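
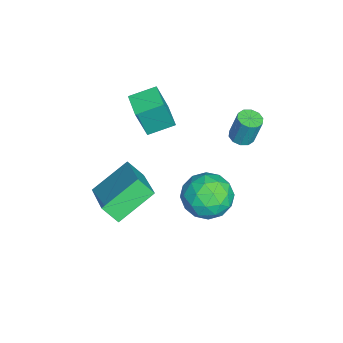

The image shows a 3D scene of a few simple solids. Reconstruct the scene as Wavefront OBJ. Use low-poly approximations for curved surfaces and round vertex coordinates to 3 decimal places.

v -1.811 -1.933 1.072
v -1.574 -2.342 2.516
v -2.181 -0.913 1.421
v -1.944 -1.322 2.866
v -0.776 -1.538 1.014
v -0.539 -1.947 2.459
v -1.146 -0.518 1.364
v -0.909 -0.927 2.808
v -0.852 1.946 1.231
v -0.448 1.655 1.276
v -0.364 1.963 2.495
v -0.768 2.254 2.449
v -0.354 1.939 1.198
v -0.269 2.247 2.417
v -0.449 2.225 1.132
v -0.365 2.533 2.351
v -0.699 2.405 1.104
v -0.614 2.713 2.323
v -1.007 2.409 1.124
v -0.923 2.717 2.343
v -1.256 2.237 1.185
v -1.172 2.545 2.404
v -1.351 1.953 1.263
v -1.266 2.261 2.482
v -1.255 1.667 1.329
v -1.171 1.975 2.548
v -1.006 1.487 1.357
v -0.921 1.795 2.576
v -0.697 1.483 1.337
v -0.613 1.791 2.556
v -0.131 1.587 -1.06
v 0.888 1.344 -1.291
v -0.668 0.236 -2.009
v 0.351 -0.007 -2.24
v -0.018 -0.136 -1.241
v 0.314 0.699 -0.655
v -0.094 0.881 -2.645
v 0.238 1.716 -2.059
v 0.911 0.908 -2.271
v 0.958 0.279 -1.403
v -0.738 1.301 -1.897
v -0.691 0.672 -1.029
v 0.426 1.584 -1.093
v -0.206 -0.004 -2.207
v -0.422 -0.08 -1.62
v 0.176 -0.222 -1.756
v 0.088 1.205 -0.718
v 0.687 1.062 -0.854
v 0.155 0.192 -0.825
v -0.467 0.518 -2.446
v 0.132 0.375 -2.582
v 0.044 1.802 -1.544
v 0.642 1.66 -1.68
v 0.065 1.388 -2.475
v 1.038 1.185 -1.804
v 0.722 0.391 -2.361
v 0.461 0.913 -2.6
v 0.656 1.403 -2.255
v 1.065 0.815 -1.294
v 0.75 0.022 -1.851
v 0.533 -0.054 -1.264
v 0.728 0.436 -0.92
v 1.079 0.559 -1.87
v -0.53 1.558 -1.449
v -0.845 0.765 -2.006
v -0.508 1.144 -2.38
v -0.313 1.634 -2.036
v -0.502 1.189 -0.939
v -0.818 0.395 -1.496
v -0.436 0.177 -1.045
v -0.241 0.667 -0.7
v -0.859 1.021 -1.43
v -0.177 -1.618 -0.917
v -0.29 -2.242 -0.237
v 1.588 -0.998 -0.055
v 1.475 -1.622 0.626
v 0.725 -2.838 -1.886
v 0.612 -3.462 -1.205
v 2.49 -2.218 -1.023
v 2.377 -2.842 -0.343
f 2 4 1
f 5 2 1
f 1 4 3
f 3 5 1
f 2 8 4
f 6 2 5
f 6 8 2
f 4 8 3
f 7 5 3
f 3 8 7
f 7 6 5
f 8 6 7
f 10 9 13
f 10 13 11
f 11 13 14
f 11 14 12
f 13 9 15
f 13 15 14
f 14 15 16
f 14 16 12
f 15 9 17
f 15 17 16
f 16 17 18
f 16 18 12
f 17 9 19
f 17 19 18
f 18 19 20
f 18 20 12
f 19 9 21
f 19 21 20
f 20 21 22
f 20 22 12
f 21 9 23
f 21 23 22
f 22 23 24
f 22 24 12
f 23 9 25
f 23 25 24
f 24 25 26
f 24 26 12
f 25 9 27
f 25 27 26
f 26 27 28
f 26 28 12
f 27 9 29
f 27 29 28
f 28 29 30
f 28 30 12
f 29 9 10
f 29 10 30
f 30 10 11
f 30 11 12
f 31 68 47
f 68 42 71
f 47 71 36
f 68 71 47
f 31 47 43
f 47 36 48
f 43 48 32
f 47 48 43
f 31 43 52
f 43 32 53
f 52 53 38
f 43 53 52
f 31 52 64
f 52 38 67
f 64 67 41
f 52 67 64
f 31 64 68
f 64 41 72
f 68 72 42
f 64 72 68
f 32 48 59
f 48 36 62
f 59 62 40
f 48 62 59
f 36 71 49
f 71 42 70
f 49 70 35
f 71 70 49
f 42 72 69
f 72 41 65
f 69 65 33
f 72 65 69
f 41 67 66
f 67 38 54
f 66 54 37
f 67 54 66
f 38 53 58
f 53 32 55
f 58 55 39
f 53 55 58
f 34 60 46
f 60 40 61
f 46 61 35
f 60 61 46
f 34 46 44
f 46 35 45
f 44 45 33
f 46 45 44
f 34 44 51
f 44 33 50
f 51 50 37
f 44 50 51
f 34 51 56
f 51 37 57
f 56 57 39
f 51 57 56
f 34 56 60
f 56 39 63
f 60 63 40
f 56 63 60
f 35 61 49
f 61 40 62
f 49 62 36
f 61 62 49
f 33 45 69
f 45 35 70
f 69 70 42
f 45 70 69
f 37 50 66
f 50 33 65
f 66 65 41
f 50 65 66
f 39 57 58
f 57 37 54
f 58 54 38
f 57 54 58
f 40 63 59
f 63 39 55
f 59 55 32
f 63 55 59
f 74 76 73
f 77 74 73
f 73 76 75
f 75 77 73
f 74 80 76
f 78 74 77
f 78 80 74
f 76 80 75
f 79 77 75
f 75 80 79
f 79 78 77
f 80 78 79



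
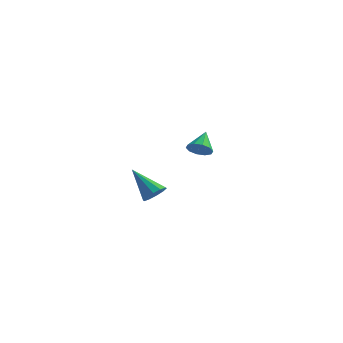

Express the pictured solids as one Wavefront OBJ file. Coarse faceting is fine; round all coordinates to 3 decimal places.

v -3.142 3.283 -3.204
v -2.844 2.941 -2.725
v -3.238 4.277 -2.436
v -2.556 3.135 -2.939
v -2.492 3.385 -3.255
v -2.676 3.596 -3.551
v -3.038 3.688 -3.715
v -3.44 3.626 -3.684
v -3.728 3.432 -3.47
v -3.792 3.182 -3.154
v -3.608 2.97 -2.858
v -3.246 2.878 -2.694
v -2.683 -2.697 -3.572
v -2.339 -2.213 -3.333
v -3.937 -2.383 -2.408
v -2.57 -2.069 -3.62
v -2.844 -2.164 -3.889
v -3.056 -2.463 -4.037
v -3.126 -2.851 -4.008
v -3.027 -3.18 -3.812
v -2.796 -3.325 -3.525
v -2.522 -3.229 -3.256
v -2.31 -2.93 -3.108
v -2.24 -2.542 -3.137
f 2 1 4
f 2 4 3
f 4 1 5
f 4 5 3
f 5 1 6
f 5 6 3
f 6 1 7
f 6 7 3
f 7 1 8
f 7 8 3
f 8 1 9
f 8 9 3
f 9 1 10
f 9 10 3
f 10 1 11
f 10 11 3
f 11 1 12
f 11 12 3
f 12 1 2
f 12 2 3
f 14 13 16
f 14 16 15
f 16 13 17
f 16 17 15
f 17 13 18
f 17 18 15
f 18 13 19
f 18 19 15
f 19 13 20
f 19 20 15
f 20 13 21
f 20 21 15
f 21 13 22
f 21 22 15
f 22 13 23
f 22 23 15
f 23 13 24
f 23 24 15
f 24 13 14
f 24 14 15



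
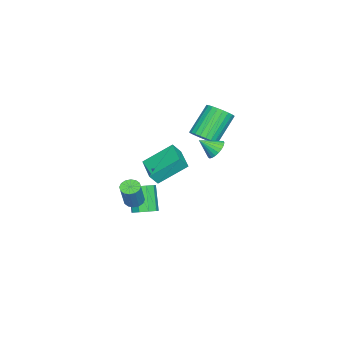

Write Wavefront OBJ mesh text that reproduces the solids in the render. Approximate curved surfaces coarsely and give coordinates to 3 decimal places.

v 0.424 1.29 3.172
v 0.696 0.936 2.633
v 0.736 0.41 3.908
v 0.924 1.093 2.723
v 1.065 1.284 2.892
v 1.096 1.476 3.108
v 1.01 1.636 3.336
v 0.823 1.736 3.535
v 0.567 1.759 3.672
v 0.286 1.701 3.722
v 0.029 1.573 3.677
v -0.16 1.395 3.544
v -0.248 1.199 3.348
v -0.22 1.019 3.12
v -0.08 0.886 2.902
v 0.146 0.823 2.731
v 0.421 0.841 2.635
v 0.342 -3.529 -1.976
v 0.861 -3.367 -2.231
v 1.596 -3.309 -0.699
v 1.078 -3.471 -0.444
v 0.714 -3.1 -2.17
v 1.449 -3.042 -0.639
v 0.468 -2.948 -2.058
v 1.203 -2.89 -0.526
v 0.188 -2.951 -1.923
v 0.923 -2.894 -0.392
v -0.051 -3.11 -1.803
v 0.685 -3.052 -0.271
v -0.184 -3.38 -1.729
v 0.552 -3.323 -0.197
v -0.176 -3.691 -1.721
v 0.559 -3.633 -0.189
v -0.029 -3.958 -1.781
v 0.706 -3.9 -0.25
v 0.217 -4.11 -1.894
v 0.952 -4.052 -0.362
v 0.497 -4.106 -2.028
v 1.232 -4.049 -0.497
v 0.735 -3.948 -2.149
v 1.471 -3.89 -0.617
v 0.868 -3.677 -2.223
v 1.604 -3.62 -0.691
v -0.921 0.084 3.092
v -0.267 0.459 3.527
v -1.605 0.99 5.083
v -2.259 0.616 4.648
v -0.38 0.719 3.34
v -1.718 1.25 4.896
v -0.576 0.882 3.116
v -1.914 1.414 4.672
v -0.824 0.925 2.888
v -2.162 1.456 4.444
v -1.087 0.839 2.692
v -2.425 1.37 4.248
v -1.325 0.638 2.556
v -2.663 1.169 4.112
v -1.501 0.353 2.502
v -2.839 0.884 4.058
v -1.589 0.027 2.537
v -2.927 0.558 4.093
v -1.575 -0.29 2.657
v -2.913 0.241 4.213
v -1.462 -0.55 2.844
v -2.8 -0.019 4.4
v -1.266 -0.714 3.068
v -2.604 -0.182 4.624
v -1.018 -0.756 3.296
v -2.356 -0.225 4.852
v -0.755 -0.67 3.492
v -2.093 -0.139 5.048
v -0.517 -0.469 3.628
v -1.855 0.062 5.184
v -0.341 -0.184 3.682
v -1.679 0.347 5.238
v -0.253 0.142 3.647
v -1.591 0.673 5.203
v -1.222 -3.105 -0.238
v -2.055 -1.618 0.989
v 0.193 -2.163 -0.421
v -0.64 -0.675 0.806
v -0.88 -3.485 0.454
v -1.713 -1.997 1.681
v 0.535 -2.542 0.271
v -0.298 -1.055 1.498
v -0.814 -3.335 -3.634
v -0.132 -3.409 -3.264
v -1.004 -3.899 -1.755
v -1.686 -3.825 -2.126
v -0.316 -2.911 -3.209
v -1.188 -3.402 -1.7
v -0.734 -2.612 -3.353
v -1.606 -3.102 -1.844
v -1.189 -2.651 -3.629
v -2.061 -3.141 -2.12
v -1.468 -3.01 -3.907
v -2.341 -3.5 -2.399
v -1.442 -3.521 -4.058
v -2.314 -4.011 -2.549
v -1.122 -3.945 -4.01
v -1.994 -4.435 -2.502
v -0.657 -4.084 -3.787
v -1.529 -4.574 -2.279
v -0.266 -3.872 -3.492
v -1.138 -4.362 -1.984
f 2 1 4
f 2 4 3
f 4 1 5
f 4 5 3
f 5 1 6
f 5 6 3
f 6 1 7
f 6 7 3
f 7 1 8
f 7 8 3
f 8 1 9
f 8 9 3
f 9 1 10
f 9 10 3
f 10 1 11
f 10 11 3
f 11 1 12
f 11 12 3
f 12 1 13
f 12 13 3
f 13 1 14
f 13 14 3
f 14 1 15
f 14 15 3
f 15 1 16
f 15 16 3
f 16 1 17
f 16 17 3
f 17 1 2
f 17 2 3
f 19 18 22
f 19 22 20
f 20 22 23
f 20 23 21
f 22 18 24
f 22 24 23
f 23 24 25
f 23 25 21
f 24 18 26
f 24 26 25
f 25 26 27
f 25 27 21
f 26 18 28
f 26 28 27
f 27 28 29
f 27 29 21
f 28 18 30
f 28 30 29
f 29 30 31
f 29 31 21
f 30 18 32
f 30 32 31
f 31 32 33
f 31 33 21
f 32 18 34
f 32 34 33
f 33 34 35
f 33 35 21
f 34 18 36
f 34 36 35
f 35 36 37
f 35 37 21
f 36 18 38
f 36 38 37
f 37 38 39
f 37 39 21
f 38 18 40
f 38 40 39
f 39 40 41
f 39 41 21
f 40 18 42
f 40 42 41
f 41 42 43
f 41 43 21
f 42 18 19
f 42 19 43
f 43 19 20
f 43 20 21
f 45 44 48
f 45 48 46
f 46 48 49
f 46 49 47
f 48 44 50
f 48 50 49
f 49 50 51
f 49 51 47
f 50 44 52
f 50 52 51
f 51 52 53
f 51 53 47
f 52 44 54
f 52 54 53
f 53 54 55
f 53 55 47
f 54 44 56
f 54 56 55
f 55 56 57
f 55 57 47
f 56 44 58
f 56 58 57
f 57 58 59
f 57 59 47
f 58 44 60
f 58 60 59
f 59 60 61
f 59 61 47
f 60 44 62
f 60 62 61
f 61 62 63
f 61 63 47
f 62 44 64
f 62 64 63
f 63 64 65
f 63 65 47
f 64 44 66
f 64 66 65
f 65 66 67
f 65 67 47
f 66 44 68
f 66 68 67
f 67 68 69
f 67 69 47
f 68 44 70
f 68 70 69
f 69 70 71
f 69 71 47
f 70 44 72
f 70 72 71
f 71 72 73
f 71 73 47
f 72 44 74
f 72 74 73
f 73 74 75
f 73 75 47
f 74 44 76
f 74 76 75
f 75 76 77
f 75 77 47
f 76 44 45
f 76 45 77
f 77 45 46
f 77 46 47
f 79 81 78
f 82 79 78
f 78 81 80
f 80 82 78
f 79 85 81
f 83 79 82
f 83 85 79
f 81 85 80
f 84 82 80
f 80 85 84
f 84 83 82
f 85 83 84
f 87 86 90
f 87 90 88
f 88 90 91
f 88 91 89
f 90 86 92
f 90 92 91
f 91 92 93
f 91 93 89
f 92 86 94
f 92 94 93
f 93 94 95
f 93 95 89
f 94 86 96
f 94 96 95
f 95 96 97
f 95 97 89
f 96 86 98
f 96 98 97
f 97 98 99
f 97 99 89
f 98 86 100
f 98 100 99
f 99 100 101
f 99 101 89
f 100 86 102
f 100 102 101
f 101 102 103
f 101 103 89
f 102 86 104
f 102 104 103
f 103 104 105
f 103 105 89
f 104 86 87
f 104 87 105
f 105 87 88
f 105 88 89



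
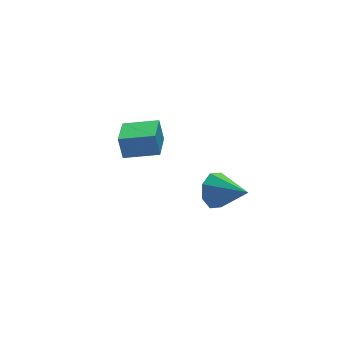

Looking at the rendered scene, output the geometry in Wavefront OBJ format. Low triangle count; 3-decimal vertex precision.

v 0.793 1.181 -1.365
v 0.686 1.467 -0.092
v -0.727 2.209 -1.724
v -0.834 2.495 -0.451
v 1.854 2.665 -1.609
v 1.747 2.951 -0.336
v 0.334 3.693 -1.968
v 0.227 3.979 -0.695
v 1.762 -2.499 -1.827
v 2.513 -2.5 -2.603
v 2.538 -4.181 -1.073
v 2.754 -2.086 -1.929
v 2.414 -1.915 -1.196
v 1.691 -2.085 -0.832
v 1.01 -2.498 -1.052
v 0.769 -2.912 -1.726
v 1.109 -3.084 -2.459
v 1.832 -2.913 -2.822
f 2 4 1
f 5 2 1
f 1 4 3
f 3 5 1
f 2 8 4
f 6 2 5
f 6 8 2
f 4 8 3
f 7 5 3
f 3 8 7
f 7 6 5
f 8 6 7
f 10 9 12
f 10 12 11
f 12 9 13
f 12 13 11
f 13 9 14
f 13 14 11
f 14 9 15
f 14 15 11
f 15 9 16
f 15 16 11
f 16 9 17
f 16 17 11
f 17 9 18
f 17 18 11
f 18 9 10
f 18 10 11



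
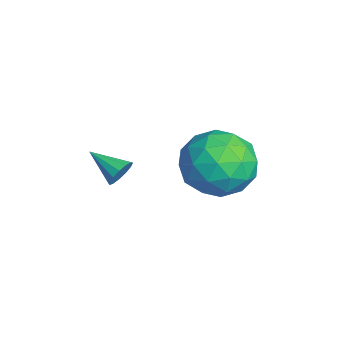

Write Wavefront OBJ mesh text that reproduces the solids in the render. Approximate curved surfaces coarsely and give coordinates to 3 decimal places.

v -2.89 0.628 -2.337
v -2.254 -0.269 -1.786
v -4.546 -0.471 -2.214
v -3.91 -1.368 -1.663
v -4.113 -0.307 -1.075
v -3.09 0.372 -1.15
v -3.71 -1.112 -2.85
v -2.687 -0.433 -2.925
v -2.761 -1.345 -2.102
v -3.01 -0.847 -1.005
v -3.79 0.107 -2.995
v -4.039 0.605 -1.898
v -2.427 0.276 -2.072
v -4.373 -1.016 -1.928
v -4.493 -0.392 -1.582
v -4.119 -0.919 -1.258
v -2.918 0.653 -1.699
v -2.544 0.126 -1.375
v -3.637 0.104 -0.957
v -4.256 -0.866 -2.625
v -3.882 -1.393 -2.301
v -2.681 0.179 -2.742
v -2.307 -0.348 -2.418
v -3.163 -0.844 -3.043
v -2.351 -0.884 -1.934
v -3.324 -1.529 -1.862
v -3.207 -1.379 -2.559
v -2.605 -0.98 -2.604
v -2.497 -0.591 -1.289
v -3.47 -1.237 -1.217
v -3.59 -0.613 -0.871
v -2.989 -0.214 -0.916
v -2.795 -1.223 -1.475
v -3.33 0.497 -2.783
v -4.303 -0.149 -2.711
v -3.811 -0.526 -3.084
v -3.21 -0.127 -3.129
v -3.476 0.789 -2.138
v -4.449 0.144 -2.066
v -4.195 0.24 -1.396
v -3.593 0.639 -1.441
v -4.005 0.483 -2.525
v -3.319 -3.185 -2.011
v -2.986 -3.277 -1.636
v -4.081 -3.975 -1.529
v -3.152 -3.061 -1.545
v -3.371 -2.884 -1.602
v -3.574 -2.803 -1.789
v -3.695 -2.843 -2.046
v -3.697 -2.991 -2.293
v -3.579 -3.201 -2.449
v -3.378 -3.405 -2.467
v -3.158 -3.54 -2.34
v -2.989 -3.562 -2.109
v -2.925 -3.464 -1.846
f 1 38 17
f 38 12 41
f 17 41 6
f 38 41 17
f 1 17 13
f 17 6 18
f 13 18 2
f 17 18 13
f 1 13 22
f 13 2 23
f 22 23 8
f 13 23 22
f 1 22 34
f 22 8 37
f 34 37 11
f 22 37 34
f 1 34 38
f 34 11 42
f 38 42 12
f 34 42 38
f 2 18 29
f 18 6 32
f 29 32 10
f 18 32 29
f 6 41 19
f 41 12 40
f 19 40 5
f 41 40 19
f 12 42 39
f 42 11 35
f 39 35 3
f 42 35 39
f 11 37 36
f 37 8 24
f 36 24 7
f 37 24 36
f 8 23 28
f 23 2 25
f 28 25 9
f 23 25 28
f 4 30 16
f 30 10 31
f 16 31 5
f 30 31 16
f 4 16 14
f 16 5 15
f 14 15 3
f 16 15 14
f 4 14 21
f 14 3 20
f 21 20 7
f 14 20 21
f 4 21 26
f 21 7 27
f 26 27 9
f 21 27 26
f 4 26 30
f 26 9 33
f 30 33 10
f 26 33 30
f 5 31 19
f 31 10 32
f 19 32 6
f 31 32 19
f 3 15 39
f 15 5 40
f 39 40 12
f 15 40 39
f 7 20 36
f 20 3 35
f 36 35 11
f 20 35 36
f 9 27 28
f 27 7 24
f 28 24 8
f 27 24 28
f 10 33 29
f 33 9 25
f 29 25 2
f 33 25 29
f 44 43 46
f 44 46 45
f 46 43 47
f 46 47 45
f 47 43 48
f 47 48 45
f 48 43 49
f 48 49 45
f 49 43 50
f 49 50 45
f 50 43 51
f 50 51 45
f 51 43 52
f 51 52 45
f 52 43 53
f 52 53 45
f 53 43 54
f 53 54 45
f 54 43 55
f 54 55 45
f 55 43 44
f 55 44 45



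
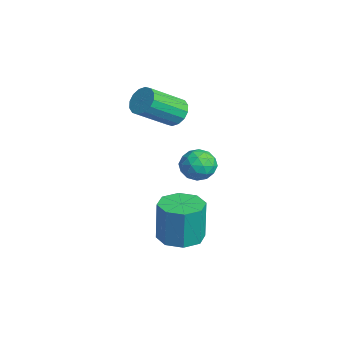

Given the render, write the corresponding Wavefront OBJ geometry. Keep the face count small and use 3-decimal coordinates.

v -2.122 0.482 2.422
v -1.65 0.169 1.857
v -1.286 -1.514 3.093
v -1.758 -1.202 3.658
v -1.398 0.397 2.093
v -1.034 -1.286 3.33
v -1.339 0.648 2.418
v -0.975 -1.035 3.654
v -1.491 0.854 2.743
v -1.127 -0.829 3.979
v -1.812 0.961 2.982
v -1.448 -0.723 4.219
v -2.216 0.939 3.072
v -1.852 -0.744 4.308
v -2.594 0.794 2.987
v -2.23 -0.889 4.223
v -2.846 0.566 2.75
v -2.482 -1.117 3.987
v -2.905 0.315 2.426
v -2.541 -1.368 3.662
v -2.753 0.109 2.101
v -2.389 -1.574 3.337
v -2.432 0.003 1.861
v -2.068 -1.681 3.098
v -2.028 0.024 1.772
v -1.664 -1.659 3.008
v 2.707 0.05 2.395
v 3.38 0.54 2.62
v 3.56 -1.04 2.22
v 4.233 -0.55 2.445
v 3.641 -0.767 3.033
v 3.114 -0.093 3.142
v 3.826 -0.407 1.698
v 3.299 0.267 1.807
v 4.072 0.257 2.189
v 3.957 0.035 3.015
v 2.983 -0.535 1.825
v 2.868 -0.757 2.651
v 2.969 0.391 2.523
v 3.971 -0.891 2.317
v 3.623 -1.018 2.663
v 4.019 -0.73 2.795
v 2.813 0.019 2.83
v 3.208 0.307 2.962
v 3.361 -0.461 3.205
v 3.732 -0.807 1.878
v 4.127 -0.519 2.01
v 2.921 0.23 2.045
v 3.317 0.518 2.177
v 3.579 -0.039 1.635
v 3.771 0.513 2.402
v 4.272 -0.128 2.299
v 4.033 -0.044 1.86
v 3.723 0.352 1.924
v 3.704 0.382 2.887
v 4.205 -0.259 2.784
v 3.857 -0.386 3.13
v 3.547 0.01 3.194
v 4.11 0.216 2.634
v 2.735 -0.241 2.056
v 3.236 -0.882 1.953
v 3.393 -0.51 1.646
v 3.083 -0.114 1.71
v 2.668 -0.372 2.541
v 3.169 -1.013 2.438
v 3.217 -0.852 2.916
v 2.907 -0.456 2.98
v 2.83 -0.716 2.206
v 1.982 -0.551 -2.975
v 2.873 0.059 -2.986
v 2.869 0.102 -0.896
v 1.978 -0.509 -0.885
v 2.18 0.51 -2.996
v 2.176 0.553 -0.907
v 1.371 0.339 -2.994
v 1.367 0.382 -0.905
v 0.92 -0.354 -2.981
v 0.916 -0.311 -0.891
v 1.091 -1.162 -2.964
v 1.087 -1.119 -0.874
v 1.784 -1.613 -2.953
v 1.78 -1.57 -0.864
v 2.593 -1.442 -2.955
v 2.589 -1.399 -0.866
v 3.044 -0.749 -2.969
v 3.04 -0.706 -0.879
f 2 1 5
f 2 5 3
f 3 5 6
f 3 6 4
f 5 1 7
f 5 7 6
f 6 7 8
f 6 8 4
f 7 1 9
f 7 9 8
f 8 9 10
f 8 10 4
f 9 1 11
f 9 11 10
f 10 11 12
f 10 12 4
f 11 1 13
f 11 13 12
f 12 13 14
f 12 14 4
f 13 1 15
f 13 15 14
f 14 15 16
f 14 16 4
f 15 1 17
f 15 17 16
f 16 17 18
f 16 18 4
f 17 1 19
f 17 19 18
f 18 19 20
f 18 20 4
f 19 1 21
f 19 21 20
f 20 21 22
f 20 22 4
f 21 1 23
f 21 23 22
f 22 23 24
f 22 24 4
f 23 1 25
f 23 25 24
f 24 25 26
f 24 26 4
f 25 1 2
f 25 2 26
f 26 2 3
f 26 3 4
f 27 64 43
f 64 38 67
f 43 67 32
f 64 67 43
f 27 43 39
f 43 32 44
f 39 44 28
f 43 44 39
f 27 39 48
f 39 28 49
f 48 49 34
f 39 49 48
f 27 48 60
f 48 34 63
f 60 63 37
f 48 63 60
f 27 60 64
f 60 37 68
f 64 68 38
f 60 68 64
f 28 44 55
f 44 32 58
f 55 58 36
f 44 58 55
f 32 67 45
f 67 38 66
f 45 66 31
f 67 66 45
f 38 68 65
f 68 37 61
f 65 61 29
f 68 61 65
f 37 63 62
f 63 34 50
f 62 50 33
f 63 50 62
f 34 49 54
f 49 28 51
f 54 51 35
f 49 51 54
f 30 56 42
f 56 36 57
f 42 57 31
f 56 57 42
f 30 42 40
f 42 31 41
f 40 41 29
f 42 41 40
f 30 40 47
f 40 29 46
f 47 46 33
f 40 46 47
f 30 47 52
f 47 33 53
f 52 53 35
f 47 53 52
f 30 52 56
f 52 35 59
f 56 59 36
f 52 59 56
f 31 57 45
f 57 36 58
f 45 58 32
f 57 58 45
f 29 41 65
f 41 31 66
f 65 66 38
f 41 66 65
f 33 46 62
f 46 29 61
f 62 61 37
f 46 61 62
f 35 53 54
f 53 33 50
f 54 50 34
f 53 50 54
f 36 59 55
f 59 35 51
f 55 51 28
f 59 51 55
f 70 69 73
f 70 73 71
f 71 73 74
f 71 74 72
f 73 69 75
f 73 75 74
f 74 75 76
f 74 76 72
f 75 69 77
f 75 77 76
f 76 77 78
f 76 78 72
f 77 69 79
f 77 79 78
f 78 79 80
f 78 80 72
f 79 69 81
f 79 81 80
f 80 81 82
f 80 82 72
f 81 69 83
f 81 83 82
f 82 83 84
f 82 84 72
f 83 69 85
f 83 85 84
f 84 85 86
f 84 86 72
f 85 69 70
f 85 70 86
f 86 70 71
f 86 71 72



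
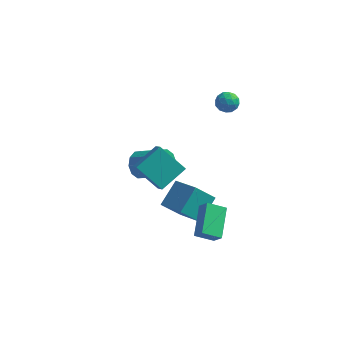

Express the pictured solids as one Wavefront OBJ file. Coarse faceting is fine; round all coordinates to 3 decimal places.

v -2.606 -2.004 1.206
v -1.669 -0.519 2.054
v -3.145 -1.186 0.368
v -2.209 0.3 1.216
v -0.971 -2.28 -0.116
v -0.035 -0.794 0.732
v -1.511 -1.461 -0.954
v -0.574 0.024 -0.106
v 0.6 3.434 4.036
v 1.23 3.829 3.848
v 1.23 2.371 3.912
v 1.86 2.766 3.724
v 1.586 2.798 4.441
v 1.197 3.455 4.517
v 1.263 2.745 3.243
v 0.874 3.402 3.319
v 1.64 3.404 3.358
v 1.84 3.436 4.098
v 0.62 2.764 3.662
v 0.82 2.796 4.402
v 0.86 3.725 3.953
v 1.6 2.475 3.807
v 1.439 2.494 4.228
v 1.81 2.726 4.118
v 0.84 3.505 4.346
v 1.211 3.737 4.236
v 1.42 3.131 4.584
v 1.249 2.463 3.524
v 1.62 2.695 3.414
v 0.65 3.474 3.642
v 1.021 3.706 3.532
v 1.04 3.069 3.176
v 1.471 3.707 3.554
v 1.841 3.082 3.482
v 1.49 3.07 3.199
v 1.262 3.456 3.244
v 1.589 3.726 3.99
v 1.959 3.101 3.917
v 1.798 3.12 4.338
v 1.569 3.506 4.383
v 1.83 3.476 3.702
v 0.501 3.099 3.843
v 0.871 2.474 3.77
v 0.891 2.694 3.377
v 0.662 3.08 3.422
v 0.619 3.118 4.278
v 0.989 2.493 4.206
v 1.198 2.744 4.516
v 0.97 3.13 4.561
v 0.63 2.724 4.058
v 2.512 -3.529 -2.683
v 1.481 -3.99 -2.081
v 2.236 -1.666 -1.732
v 1.205 -2.127 -1.13
v 3.055 -3.813 -1.97
v 2.024 -4.274 -1.368
v 2.779 -1.95 -1.019
v 1.748 -2.411 -0.417
v -0.189 -1.275 -3.002
v 0.262 0.208 -1.921
v -1.779 -0.166 -3.861
v -1.328 1.317 -2.78
v 0.848 -0.717 -4.2
v 1.299 0.766 -3.119
v -0.742 0.392 -5.059
v -0.291 1.875 -3.978
v -4.422 3.684 -4.303
v -3.895 3.961 -5.119
v -2.112 3.593 -4.093
v -2.638 3.316 -3.277
v -3.991 4.469 -4.77
v -2.208 4.101 -3.744
v -4.251 4.678 -4.242
v -2.468 4.31 -3.217
v -4.577 4.507 -3.738
v -2.793 4.138 -2.712
v -4.843 4.021 -3.449
v -3.06 3.653 -2.423
v -4.948 3.407 -3.487
v -3.165 3.039 -2.461
v -4.852 2.899 -3.836
v -3.069 2.531 -2.81
v -4.592 2.69 -4.363
v -2.809 2.322 -3.338
v -4.267 2.862 -4.868
v -2.483 2.493 -3.842
v -4 3.347 -5.157
v -2.217 2.979 -4.131
f 2 4 1
f 5 2 1
f 1 4 3
f 3 5 1
f 2 8 4
f 6 2 5
f 6 8 2
f 4 8 3
f 7 5 3
f 3 8 7
f 7 6 5
f 8 6 7
f 9 46 25
f 46 20 49
f 25 49 14
f 46 49 25
f 9 25 21
f 25 14 26
f 21 26 10
f 25 26 21
f 9 21 30
f 21 10 31
f 30 31 16
f 21 31 30
f 9 30 42
f 30 16 45
f 42 45 19
f 30 45 42
f 9 42 46
f 42 19 50
f 46 50 20
f 42 50 46
f 10 26 37
f 26 14 40
f 37 40 18
f 26 40 37
f 14 49 27
f 49 20 48
f 27 48 13
f 49 48 27
f 20 50 47
f 50 19 43
f 47 43 11
f 50 43 47
f 19 45 44
f 45 16 32
f 44 32 15
f 45 32 44
f 16 31 36
f 31 10 33
f 36 33 17
f 31 33 36
f 12 38 24
f 38 18 39
f 24 39 13
f 38 39 24
f 12 24 22
f 24 13 23
f 22 23 11
f 24 23 22
f 12 22 29
f 22 11 28
f 29 28 15
f 22 28 29
f 12 29 34
f 29 15 35
f 34 35 17
f 29 35 34
f 12 34 38
f 34 17 41
f 38 41 18
f 34 41 38
f 13 39 27
f 39 18 40
f 27 40 14
f 39 40 27
f 11 23 47
f 23 13 48
f 47 48 20
f 23 48 47
f 15 28 44
f 28 11 43
f 44 43 19
f 28 43 44
f 17 35 36
f 35 15 32
f 36 32 16
f 35 32 36
f 18 41 37
f 41 17 33
f 37 33 10
f 41 33 37
f 52 54 51
f 55 52 51
f 51 54 53
f 53 55 51
f 52 58 54
f 56 52 55
f 56 58 52
f 54 58 53
f 57 55 53
f 53 58 57
f 57 56 55
f 58 56 57
f 60 62 59
f 63 60 59
f 59 62 61
f 61 63 59
f 60 66 62
f 64 60 63
f 64 66 60
f 62 66 61
f 65 63 61
f 61 66 65
f 65 64 63
f 66 64 65
f 68 67 71
f 68 71 69
f 69 71 72
f 69 72 70
f 71 67 73
f 71 73 72
f 72 73 74
f 72 74 70
f 73 67 75
f 73 75 74
f 74 75 76
f 74 76 70
f 75 67 77
f 75 77 76
f 76 77 78
f 76 78 70
f 77 67 79
f 77 79 78
f 78 79 80
f 78 80 70
f 79 67 81
f 79 81 80
f 80 81 82
f 80 82 70
f 81 67 83
f 81 83 82
f 82 83 84
f 82 84 70
f 83 67 85
f 83 85 84
f 84 85 86
f 84 86 70
f 85 67 87
f 85 87 86
f 86 87 88
f 86 88 70
f 87 67 68
f 87 68 88
f 88 68 69
f 88 69 70



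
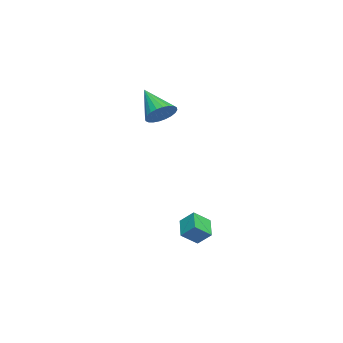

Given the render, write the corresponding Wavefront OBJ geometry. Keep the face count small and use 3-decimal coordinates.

v 0.153 -3.283 2.18
v 0.751 -3.794 2.256
v -0.833 -4.277 3.28
v 0.81 -3.597 2.486
v 0.769 -3.353 2.669
v 0.634 -3.098 2.779
v 0.426 -2.872 2.796
v 0.176 -2.708 2.721
v -0.077 -2.632 2.562
v -0.295 -2.655 2.346
v -0.445 -2.773 2.104
v -0.504 -2.97 1.874
v -0.463 -3.214 1.691
v -0.328 -3.469 1.581
v -0.12 -3.695 1.564
v 0.13 -3.859 1.639
v 0.383 -3.935 1.798
v 0.601 -3.912 2.014
v 3.26 -1.792 -2.975
v 3.371 -1.162 -2.371
v 2.83 -1.144 -3.572
v 2.941 -0.514 -2.967
v 4.239 -1.546 -3.413
v 4.35 -0.916 -2.808
v 3.809 -0.898 -4.009
v 3.92 -0.268 -3.405
f 2 1 4
f 2 4 3
f 4 1 5
f 4 5 3
f 5 1 6
f 5 6 3
f 6 1 7
f 6 7 3
f 7 1 8
f 7 8 3
f 8 1 9
f 8 9 3
f 9 1 10
f 9 10 3
f 10 1 11
f 10 11 3
f 11 1 12
f 11 12 3
f 12 1 13
f 12 13 3
f 13 1 14
f 13 14 3
f 14 1 15
f 14 15 3
f 15 1 16
f 15 16 3
f 16 1 17
f 16 17 3
f 17 1 18
f 17 18 3
f 18 1 2
f 18 2 3
f 20 22 19
f 23 20 19
f 19 22 21
f 21 23 19
f 20 26 22
f 24 20 23
f 24 26 20
f 22 26 21
f 25 23 21
f 21 26 25
f 25 24 23
f 26 24 25



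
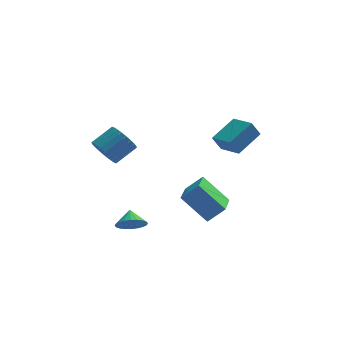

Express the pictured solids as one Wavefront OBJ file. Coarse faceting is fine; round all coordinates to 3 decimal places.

v 0.799 -2.878 -2.26
v 1.744 -2.788 -1.401
v 1.155 -0.959 -2.853
v 2.1 -0.869 -1.994
v 2.16 -3.571 -3.686
v 3.105 -3.481 -2.827
v 2.516 -1.652 -4.279
v 3.461 -1.562 -3.42
v -1.805 -3.331 -3.942
v -1.021 -3.516 -3.616
v -1.855 -2.509 -3.358
v -0.938 -3.322 -3.881
v -0.987 -3.13 -4.157
v -1.16 -2.967 -4.399
v -1.432 -2.861 -4.572
v -1.761 -2.826 -4.649
v -2.096 -2.867 -4.619
v -2.387 -2.98 -4.485
v -2.59 -3.146 -4.269
v -2.673 -3.34 -4.003
v -2.624 -3.532 -3.728
v -2.45 -3.695 -3.486
v -2.179 -3.801 -3.313
v -1.85 -3.836 -3.236
v -1.514 -3.795 -3.266
v -1.223 -3.682 -3.4
v 3.917 -1.805 0.377
v 3.428 -1.898 1.29
v 3.065 -0.642 0.04
v 2.577 -0.735 0.954
v 5.143 -0.685 1.146
v 4.655 -0.778 2.06
v 4.292 0.478 0.81
v 3.803 0.385 1.723
v -3.138 0.963 -1.097
v -2.727 1.25 -1.927
v -1.592 1.924 -1.134
v -2.002 1.637 -0.303
v -2.954 1.544 -1.852
v -1.819 2.217 -1.058
v -3.208 1.749 -1.662
v -2.073 2.422 -0.868
v -3.452 1.834 -1.385
v -2.317 2.508 -0.591
v -3.649 1.787 -1.065
v -2.513 2.46 -0.271
v -3.767 1.615 -0.749
v -2.632 2.288 0.044
v -3.789 1.343 -0.487
v -2.654 2.016 0.307
v -3.712 1.014 -0.317
v -2.577 1.687 0.477
v -3.548 0.676 -0.266
v -2.413 1.35 0.527
v -3.321 0.383 -0.342
v -2.186 1.056 0.452
v -3.067 0.178 -0.532
v -1.932 0.851 0.262
v -2.823 0.092 -0.809
v -1.688 0.766 -0.015
v -2.627 0.14 -1.129
v -1.491 0.813 -0.335
v -2.508 0.312 -1.444
v -1.373 0.985 -0.651
v -2.486 0.584 -1.707
v -1.351 1.257 -0.913
v -2.563 0.913 -1.877
v -1.428 1.586 -1.083
f 2 4 1
f 5 2 1
f 1 4 3
f 3 5 1
f 2 8 4
f 6 2 5
f 6 8 2
f 4 8 3
f 7 5 3
f 3 8 7
f 7 6 5
f 8 6 7
f 10 9 12
f 10 12 11
f 12 9 13
f 12 13 11
f 13 9 14
f 13 14 11
f 14 9 15
f 14 15 11
f 15 9 16
f 15 16 11
f 16 9 17
f 16 17 11
f 17 9 18
f 17 18 11
f 18 9 19
f 18 19 11
f 19 9 20
f 19 20 11
f 20 9 21
f 20 21 11
f 21 9 22
f 21 22 11
f 22 9 23
f 22 23 11
f 23 9 24
f 23 24 11
f 24 9 25
f 24 25 11
f 25 9 26
f 25 26 11
f 26 9 10
f 26 10 11
f 28 30 27
f 31 28 27
f 27 30 29
f 29 31 27
f 28 34 30
f 32 28 31
f 32 34 28
f 30 34 29
f 33 31 29
f 29 34 33
f 33 32 31
f 34 32 33
f 36 35 39
f 36 39 37
f 37 39 40
f 37 40 38
f 39 35 41
f 39 41 40
f 40 41 42
f 40 42 38
f 41 35 43
f 41 43 42
f 42 43 44
f 42 44 38
f 43 35 45
f 43 45 44
f 44 45 46
f 44 46 38
f 45 35 47
f 45 47 46
f 46 47 48
f 46 48 38
f 47 35 49
f 47 49 48
f 48 49 50
f 48 50 38
f 49 35 51
f 49 51 50
f 50 51 52
f 50 52 38
f 51 35 53
f 51 53 52
f 52 53 54
f 52 54 38
f 53 35 55
f 53 55 54
f 54 55 56
f 54 56 38
f 55 35 57
f 55 57 56
f 56 57 58
f 56 58 38
f 57 35 59
f 57 59 58
f 58 59 60
f 58 60 38
f 59 35 61
f 59 61 60
f 60 61 62
f 60 62 38
f 61 35 63
f 61 63 62
f 62 63 64
f 62 64 38
f 63 35 65
f 63 65 64
f 64 65 66
f 64 66 38
f 65 35 67
f 65 67 66
f 66 67 68
f 66 68 38
f 67 35 36
f 67 36 68
f 68 36 37
f 68 37 38



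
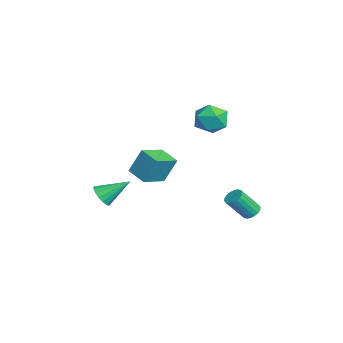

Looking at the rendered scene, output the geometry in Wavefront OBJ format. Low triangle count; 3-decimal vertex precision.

v 0.291 4.177 -3.98
v 0.899 4.044 -4.167
v 1.098 2.909 -2.706
v 0.489 3.043 -2.52
v 0.933 4.273 -3.993
v 1.132 3.138 -2.533
v 0.841 4.483 -3.818
v 1.04 3.348 -2.357
v 0.639 4.633 -3.674
v 0.838 3.498 -2.214
v 0.368 4.692 -3.591
v 0.567 3.557 -2.131
v 0.082 4.649 -3.585
v 0.281 3.515 -2.125
v -0.163 4.513 -3.657
v 0.036 3.379 -2.197
v -0.318 4.311 -3.794
v -0.119 3.176 -2.333
v -0.352 4.082 -3.967
v -0.153 2.947 -2.507
v -0.26 3.872 -4.143
v -0.061 2.737 -2.682
v -0.058 3.722 -4.286
v 0.141 2.587 -2.826
v 0.213 3.663 -4.369
v 0.412 2.528 -2.909
v 0.499 3.705 -4.375
v 0.698 2.571 -2.915
v 0.744 3.841 -4.303
v 0.943 2.707 -2.843
v 0.579 -4.672 -2.002
v 1.418 -4.676 -2.041
v 0.641 -3.008 -0.858
v 1.308 -4.454 -2.358
v 1.031 -4.282 -2.593
v 0.65 -4.199 -2.693
v 0.253 -4.225 -2.634
v -0.069 -4.353 -2.431
v -0.243 -4.554 -2.129
v -0.229 -4.782 -1.798
v -0.029 -4.985 -1.514
v 0.31 -5.116 -1.342
v 0.71 -5.145 -1.321
v 1.08 -5.066 -1.456
v 1.336 -4.897 -1.716
v -3.539 2.416 2.989
v -3.048 2.991 2.046
v -2.032 1.169 3.014
v -1.541 1.744 2.071
v -1.594 2.288 3.149
v -2.525 3.058 3.134
v -2.555 1.102 1.926
v -3.486 1.872 1.911
v -2.44 2.179 1.389
v -1.846 2.912 2.145
v -3.234 1.248 2.915
v -2.64 1.981 3.671
v 0.437 -1.897 -0.07
v 0.478 -1.141 1.574
v 1.542 -1.127 -0.452
v 1.583 -0.37 1.191
v 1.517 -3.17 0.489
v 1.558 -2.413 2.132
v 2.622 -2.399 0.106
v 2.663 -1.643 1.75
f 2 1 5
f 2 5 3
f 3 5 6
f 3 6 4
f 5 1 7
f 5 7 6
f 6 7 8
f 6 8 4
f 7 1 9
f 7 9 8
f 8 9 10
f 8 10 4
f 9 1 11
f 9 11 10
f 10 11 12
f 10 12 4
f 11 1 13
f 11 13 12
f 12 13 14
f 12 14 4
f 13 1 15
f 13 15 14
f 14 15 16
f 14 16 4
f 15 1 17
f 15 17 16
f 16 17 18
f 16 18 4
f 17 1 19
f 17 19 18
f 18 19 20
f 18 20 4
f 19 1 21
f 19 21 20
f 20 21 22
f 20 22 4
f 21 1 23
f 21 23 22
f 22 23 24
f 22 24 4
f 23 1 25
f 23 25 24
f 24 25 26
f 24 26 4
f 25 1 27
f 25 27 26
f 26 27 28
f 26 28 4
f 27 1 29
f 27 29 28
f 28 29 30
f 28 30 4
f 29 1 2
f 29 2 30
f 30 2 3
f 30 3 4
f 32 31 34
f 32 34 33
f 34 31 35
f 34 35 33
f 35 31 36
f 35 36 33
f 36 31 37
f 36 37 33
f 37 31 38
f 37 38 33
f 38 31 39
f 38 39 33
f 39 31 40
f 39 40 33
f 40 31 41
f 40 41 33
f 41 31 42
f 41 42 33
f 42 31 43
f 42 43 33
f 43 31 44
f 43 44 33
f 44 31 45
f 44 45 33
f 45 31 32
f 45 32 33
f 46 57 51
f 46 51 47
f 46 47 53
f 46 53 56
f 46 56 57
f 47 51 55
f 51 57 50
f 57 56 48
f 56 53 52
f 53 47 54
f 49 55 50
f 49 50 48
f 49 48 52
f 49 52 54
f 49 54 55
f 50 55 51
f 48 50 57
f 52 48 56
f 54 52 53
f 55 54 47
f 59 61 58
f 62 59 58
f 58 61 60
f 60 62 58
f 59 65 61
f 63 59 62
f 63 65 59
f 61 65 60
f 64 62 60
f 60 65 64
f 64 63 62
f 65 63 64



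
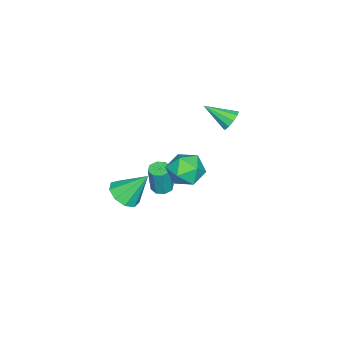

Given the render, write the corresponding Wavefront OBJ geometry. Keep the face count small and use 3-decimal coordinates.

v -2.359 -0.471 -3.976
v -1.781 -0.551 -4.063
v -1.543 -0.589 -2.43
v -2.121 -0.509 -2.344
v -1.893 -0.114 -4.036
v -1.654 -0.153 -2.404
v -2.278 0.113 -3.974
v -2.039 0.075 -2.342
v -2.711 -0.001 -3.914
v -2.472 -0.039 -2.282
v -2.937 -0.391 -3.89
v -2.699 -0.429 -2.257
v -2.826 -0.827 -3.916
v -2.587 -0.866 -2.284
v -2.441 -1.055 -3.978
v -2.202 -1.093 -2.346
v -2.008 -0.941 -4.038
v -1.769 -0.979 -2.406
v -1.502 3.556 3.224
v -0.927 3.484 2.953
v -1.298 2.204 4.016
v -0.88 3.688 3.288
v -1.07 3.841 3.599
v -1.426 3.886 3.767
v -1.811 3.804 3.727
v -2.078 3.627 3.495
v -2.125 3.423 3.159
v -1.935 3.27 2.848
v -1.579 3.226 2.681
v -1.194 3.307 2.721
v 1.756 -0.589 -1.229
v 2.62 -0.678 -0.928
v 1.364 0.489 0.209
v 2.576 -0.181 -1.312
v 2.148 0.124 -1.657
v 1.536 0.096 -1.803
v 1.027 -0.253 -1.68
v 0.859 -0.759 -1.346
v 1.11 -1.186 -0.958
v 1.664 -1.333 -0.696
v 2.26 -1.133 -0.685
v 0.276 2.581 0.644
v 0.916 1.808 0.329
v -1.016 1.852 -0.189
v -0.376 1.079 -0.504
v -0.647 1.158 0.509
v 0.152 1.609 1.024
v -0.252 2.051 -0.884
v 0.547 2.502 -0.369
v 0.589 1.48 -0.615
v 0.345 0.928 0.246
v -0.445 2.732 -0.106
v -0.689 2.18 0.755
f 2 1 5
f 2 5 3
f 3 5 6
f 3 6 4
f 5 1 7
f 5 7 6
f 6 7 8
f 6 8 4
f 7 1 9
f 7 9 8
f 8 9 10
f 8 10 4
f 9 1 11
f 9 11 10
f 10 11 12
f 10 12 4
f 11 1 13
f 11 13 12
f 12 13 14
f 12 14 4
f 13 1 15
f 13 15 14
f 14 15 16
f 14 16 4
f 15 1 17
f 15 17 16
f 16 17 18
f 16 18 4
f 17 1 2
f 17 2 18
f 18 2 3
f 18 3 4
f 20 19 22
f 20 22 21
f 22 19 23
f 22 23 21
f 23 19 24
f 23 24 21
f 24 19 25
f 24 25 21
f 25 19 26
f 25 26 21
f 26 19 27
f 26 27 21
f 27 19 28
f 27 28 21
f 28 19 29
f 28 29 21
f 29 19 30
f 29 30 21
f 30 19 20
f 30 20 21
f 32 31 34
f 32 34 33
f 34 31 35
f 34 35 33
f 35 31 36
f 35 36 33
f 36 31 37
f 36 37 33
f 37 31 38
f 37 38 33
f 38 31 39
f 38 39 33
f 39 31 40
f 39 40 33
f 40 31 41
f 40 41 33
f 41 31 32
f 41 32 33
f 42 53 47
f 42 47 43
f 42 43 49
f 42 49 52
f 42 52 53
f 43 47 51
f 47 53 46
f 53 52 44
f 52 49 48
f 49 43 50
f 45 51 46
f 45 46 44
f 45 44 48
f 45 48 50
f 45 50 51
f 46 51 47
f 44 46 53
f 48 44 52
f 50 48 49
f 51 50 43



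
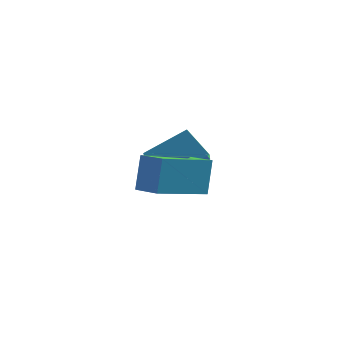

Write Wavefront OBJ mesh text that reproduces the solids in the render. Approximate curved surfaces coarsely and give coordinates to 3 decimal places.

v -1.49 1.311 -0.716
v -2.135 1.82 -0.062
v -1.517 1.984 -1.267
v -2.162 2.493 -0.613
v -0.378 1.887 -0.067
v -1.023 2.396 0.587
v -0.405 2.56 -0.618
v -1.05 3.069 0.036
v -2.062 -0.793 0.067
v -1.973 -0.33 1.061
v -0.883 0.372 -0.581
v -0.794 0.835 0.413
v -1.466 -1.295 0.247
v -1.377 -0.832 1.241
v -0.287 -0.13 -0.401
v -0.198 0.333 0.593
f 2 4 1
f 5 2 1
f 1 4 3
f 3 5 1
f 2 8 4
f 6 2 5
f 6 8 2
f 4 8 3
f 7 5 3
f 3 8 7
f 7 6 5
f 8 6 7
f 10 12 9
f 13 10 9
f 9 12 11
f 11 13 9
f 10 16 12
f 14 10 13
f 14 16 10
f 12 16 11
f 15 13 11
f 11 16 15
f 15 14 13
f 16 14 15



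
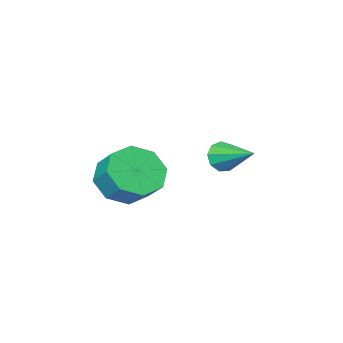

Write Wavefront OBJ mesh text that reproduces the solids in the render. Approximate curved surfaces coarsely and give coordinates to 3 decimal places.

v -0.301 2.6 -1.917
v 0.222 2.002 -1.278
v 0.285 2.823 -0.563
v -0.239 3.42 -1.203
v 0.686 2.394 -1.768
v 0.749 3.215 -1.053
v 0.572 2.906 -2.346
v 0.635 3.727 -1.631
v -0.054 3.239 -2.673
v 0.009 4.059 -1.958
v -0.825 3.197 -2.557
v -0.762 4.018 -1.842
v -1.289 2.805 -2.067
v -1.226 3.626 -1.352
v -1.175 2.293 -1.489
v -1.112 3.114 -0.774
v -0.549 1.961 -1.162
v -0.486 2.781 -0.447
v -3.81 3.148 -1.708
v -3.482 3.375 -2.182
v -3.89 4.592 -1.072
v -3.896 3.391 -2.272
v -4.27 3.294 -2.097
v -4.429 3.128 -1.741
v -4.299 2.972 -1.369
v -3.94 2.898 -1.156
v -3.52 2.941 -1.201
v -3.237 3.08 -1.483
v -3.221 3.252 -1.871
f 2 1 5
f 2 5 3
f 3 5 6
f 3 6 4
f 5 1 7
f 5 7 6
f 6 7 8
f 6 8 4
f 7 1 9
f 7 9 8
f 8 9 10
f 8 10 4
f 9 1 11
f 9 11 10
f 10 11 12
f 10 12 4
f 11 1 13
f 11 13 12
f 12 13 14
f 12 14 4
f 13 1 15
f 13 15 14
f 14 15 16
f 14 16 4
f 15 1 17
f 15 17 16
f 16 17 18
f 16 18 4
f 17 1 2
f 17 2 18
f 18 2 3
f 18 3 4
f 20 19 22
f 20 22 21
f 22 19 23
f 22 23 21
f 23 19 24
f 23 24 21
f 24 19 25
f 24 25 21
f 25 19 26
f 25 26 21
f 26 19 27
f 26 27 21
f 27 19 28
f 27 28 21
f 28 19 29
f 28 29 21
f 29 19 20
f 29 20 21



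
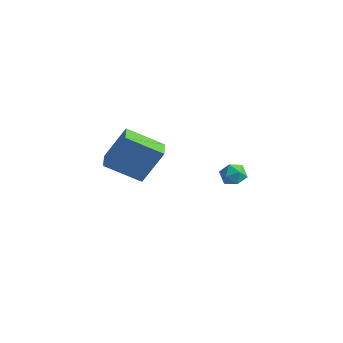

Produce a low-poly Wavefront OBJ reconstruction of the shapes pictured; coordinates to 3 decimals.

v -4.815 -3.927 0.812
v -4.105 -3.053 2.691
v -5.456 -3.026 0.635
v -4.747 -2.152 2.514
v -3.173 -2.968 -0.254
v -2.464 -2.094 1.625
v -3.815 -2.067 -0.431
v -3.105 -1.193 1.448
v 2.177 -2.215 3.135
v 2.625 -2.434 2.623
v 1.415 -3.026 2.817
v 1.863 -3.245 2.305
v 2.026 -3.353 2.993
v 2.497 -2.852 3.19
v 1.543 -2.608 2.25
v 2.014 -2.107 2.447
v 2.233 -2.678 2.076
v 2.532 -3.138 2.535
v 1.508 -2.322 2.905
v 1.807 -2.782 3.364
f 2 4 1
f 5 2 1
f 1 4 3
f 3 5 1
f 2 8 4
f 6 2 5
f 6 8 2
f 4 8 3
f 7 5 3
f 3 8 7
f 7 6 5
f 8 6 7
f 9 20 14
f 9 14 10
f 9 10 16
f 9 16 19
f 9 19 20
f 10 14 18
f 14 20 13
f 20 19 11
f 19 16 15
f 16 10 17
f 12 18 13
f 12 13 11
f 12 11 15
f 12 15 17
f 12 17 18
f 13 18 14
f 11 13 20
f 15 11 19
f 17 15 16
f 18 17 10



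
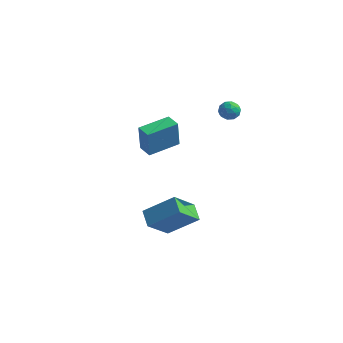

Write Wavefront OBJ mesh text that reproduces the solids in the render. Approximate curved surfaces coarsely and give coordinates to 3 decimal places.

v 0.468 2.992 3.47
v 0.993 3.377 3.45
v 1.067 2.163 3.21
v 1.592 2.548 3.19
v 1.304 2.418 3.761
v 0.934 2.93 3.921
v 1.126 2.61 2.739
v 0.756 3.122 2.899
v 1.4 3.141 2.998
v 1.51 3.023 3.63
v 0.55 2.517 3.03
v 0.66 2.399 3.662
v 0.678 3.257 3.483
v 1.382 2.283 3.177
v 1.213 2.206 3.512
v 1.521 2.433 3.501
v 0.643 2.995 3.76
v 0.952 3.221 3.748
v 1.135 2.657 3.931
v 1.108 2.319 2.912
v 1.417 2.545 2.9
v 0.539 3.107 3.159
v 0.847 3.334 3.148
v 0.925 2.883 2.729
v 1.226 3.345 3.206
v 1.578 2.858 3.053
v 1.304 2.894 2.788
v 1.086 3.195 2.882
v 1.291 3.275 3.577
v 1.643 2.788 3.424
v 1.473 2.712 3.759
v 1.256 3.013 3.854
v 1.53 3.137 3.311
v 0.417 2.752 3.236
v 0.769 2.265 3.083
v 0.804 2.527 2.806
v 0.587 2.828 2.901
v 0.482 2.682 3.607
v 0.834 2.195 3.454
v 0.974 2.345 3.778
v 0.756 2.646 3.872
v 0.53 2.403 3.349
v -3.016 1.151 -0.66
v -3.036 1.001 1.114
v -3.83 1.621 -0.629
v -3.85 1.47 1.144
v -2.03 2.85 -0.504
v -2.05 2.699 1.269
v -2.844 3.319 -0.474
v -2.864 3.169 1.3
v -1.417 -2.13 -3.74
v -2.121 -1.375 -3.279
v -0.895 -0.77 -5.169
v -1.598 -0.016 -4.708
v 0.158 -1.424 -2.492
v -0.545 -0.67 -2.031
v 0.681 -0.065 -3.921
v -0.023 0.69 -3.46
f 1 38 17
f 38 12 41
f 17 41 6
f 38 41 17
f 1 17 13
f 17 6 18
f 13 18 2
f 17 18 13
f 1 13 22
f 13 2 23
f 22 23 8
f 13 23 22
f 1 22 34
f 22 8 37
f 34 37 11
f 22 37 34
f 1 34 38
f 34 11 42
f 38 42 12
f 34 42 38
f 2 18 29
f 18 6 32
f 29 32 10
f 18 32 29
f 6 41 19
f 41 12 40
f 19 40 5
f 41 40 19
f 12 42 39
f 42 11 35
f 39 35 3
f 42 35 39
f 11 37 36
f 37 8 24
f 36 24 7
f 37 24 36
f 8 23 28
f 23 2 25
f 28 25 9
f 23 25 28
f 4 30 16
f 30 10 31
f 16 31 5
f 30 31 16
f 4 16 14
f 16 5 15
f 14 15 3
f 16 15 14
f 4 14 21
f 14 3 20
f 21 20 7
f 14 20 21
f 4 21 26
f 21 7 27
f 26 27 9
f 21 27 26
f 4 26 30
f 26 9 33
f 30 33 10
f 26 33 30
f 5 31 19
f 31 10 32
f 19 32 6
f 31 32 19
f 3 15 39
f 15 5 40
f 39 40 12
f 15 40 39
f 7 20 36
f 20 3 35
f 36 35 11
f 20 35 36
f 9 27 28
f 27 7 24
f 28 24 8
f 27 24 28
f 10 33 29
f 33 9 25
f 29 25 2
f 33 25 29
f 44 46 43
f 47 44 43
f 43 46 45
f 45 47 43
f 44 50 46
f 48 44 47
f 48 50 44
f 46 50 45
f 49 47 45
f 45 50 49
f 49 48 47
f 50 48 49
f 52 54 51
f 55 52 51
f 51 54 53
f 53 55 51
f 52 58 54
f 56 52 55
f 56 58 52
f 54 58 53
f 57 55 53
f 53 58 57
f 57 56 55
f 58 56 57



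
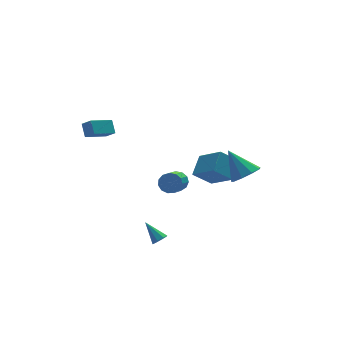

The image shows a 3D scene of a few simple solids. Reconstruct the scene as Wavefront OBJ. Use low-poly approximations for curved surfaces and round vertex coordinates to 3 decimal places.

v 3.967 -0.531 -1.449
v 4.597 -1.027 -0.802
v 3.413 0.771 0.089
v 4.943 -0.503 -1.121
v 4.832 0.007 -1.594
v 4.317 0.266 -1.998
v 3.638 0.152 -2.146
v 3.112 -0.283 -1.967
v 2.987 -0.833 -1.546
v 3.32 -1.243 -1.079
v 3.955 -1.319 -0.785
v 4.168 1.542 -3.281
v 3.015 1.871 -2.299
v 3.575 3.209 -4.537
v 2.422 3.539 -3.555
v 5.138 2.501 -2.465
v 3.985 2.831 -1.483
v 4.545 4.169 -3.721
v 3.392 4.498 -2.739
v 0.981 2.8 -3.246
v 1.576 2.345 -3.207
v 0.514 1.045 -2.194
v -0.081 1.5 -2.234
v 1.594 2.595 -2.866
v 0.532 1.295 -1.854
v 1.418 2.91 -2.647
v 0.356 1.61 -1.634
v 1.103 3.19 -2.618
v 0.041 1.89 -1.605
v 0.749 3.346 -2.788
v -0.313 2.047 -1.775
v 0.469 3.329 -3.104
v -0.593 2.029 -2.091
v 0.351 3.144 -3.465
v -0.71 1.844 -2.452
v 0.434 2.849 -3.757
v -0.628 1.55 -2.744
v 0.69 2.539 -3.886
v -0.372 1.239 -2.874
v 1.038 2.312 -3.813
v -0.024 1.012 -2.8
v 1.368 2.239 -3.559
v 0.307 0.94 -2.547
v -2.334 -1.789 -4.392
v -1.818 -1.635 -4.348
v -2.746 -0.671 -3.448
v -2.014 -1.445 -4.659
v -2.397 -1.457 -4.813
v -2.743 -1.662 -4.721
v -2.85 -1.942 -4.436
v -2.654 -2.132 -4.125
v -2.271 -2.121 -3.971
v -1.924 -1.915 -4.064
v -4.821 3.127 2.311
v -4.485 2.554 2.842
v -4.711 3.829 3.001
v -4.375 3.256 3.531
v -3.325 3.464 1.729
v -2.989 2.891 2.259
v -3.215 4.166 2.418
v -2.879 3.593 2.949
f 2 1 4
f 2 4 3
f 4 1 5
f 4 5 3
f 5 1 6
f 5 6 3
f 6 1 7
f 6 7 3
f 7 1 8
f 7 8 3
f 8 1 9
f 8 9 3
f 9 1 10
f 9 10 3
f 10 1 11
f 10 11 3
f 11 1 2
f 11 2 3
f 13 15 12
f 16 13 12
f 12 15 14
f 14 16 12
f 13 19 15
f 17 13 16
f 17 19 13
f 15 19 14
f 18 16 14
f 14 19 18
f 18 17 16
f 19 17 18
f 21 20 24
f 21 24 22
f 22 24 25
f 22 25 23
f 24 20 26
f 24 26 25
f 25 26 27
f 25 27 23
f 26 20 28
f 26 28 27
f 27 28 29
f 27 29 23
f 28 20 30
f 28 30 29
f 29 30 31
f 29 31 23
f 30 20 32
f 30 32 31
f 31 32 33
f 31 33 23
f 32 20 34
f 32 34 33
f 33 34 35
f 33 35 23
f 34 20 36
f 34 36 35
f 35 36 37
f 35 37 23
f 36 20 38
f 36 38 37
f 37 38 39
f 37 39 23
f 38 20 40
f 38 40 39
f 39 40 41
f 39 41 23
f 40 20 42
f 40 42 41
f 41 42 43
f 41 43 23
f 42 20 21
f 42 21 43
f 43 21 22
f 43 22 23
f 45 44 47
f 45 47 46
f 47 44 48
f 47 48 46
f 48 44 49
f 48 49 46
f 49 44 50
f 49 50 46
f 50 44 51
f 50 51 46
f 51 44 52
f 51 52 46
f 52 44 53
f 52 53 46
f 53 44 45
f 53 45 46
f 55 57 54
f 58 55 54
f 54 57 56
f 56 58 54
f 55 61 57
f 59 55 58
f 59 61 55
f 57 61 56
f 60 58 56
f 56 61 60
f 60 59 58
f 61 59 60



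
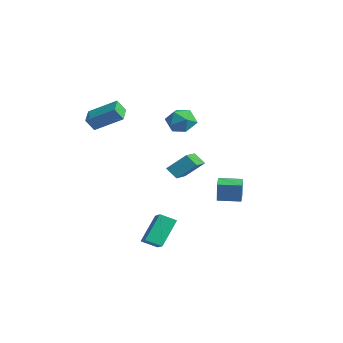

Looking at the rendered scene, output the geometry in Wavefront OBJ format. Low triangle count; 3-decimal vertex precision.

v 0.108 1.37 -2.706
v 0.331 1.26 -1.461
v 0.783 2.469 -2.73
v 1.006 2.359 -1.485
v 0.834 0.921 -2.875
v 1.057 0.811 -1.63
v 1.509 2.02 -2.899
v 1.732 1.91 -1.654
v -3.349 1.122 -2.489
v -3.869 0.753 -1.868
v -2.886 2.099 -1.522
v -3.406 1.729 -0.901
v -1.774 -0.169 -1.939
v -2.294 -0.539 -1.318
v -1.311 0.807 -0.972
v -1.831 0.438 -0.351
v -2.521 -4.618 2.04
v -2.588 -5.094 2.764
v -3.49 -4.032 2.336
v -3.556 -4.508 3.061
v -1.504 -3.392 2.939
v -1.57 -3.868 3.664
v -2.472 -2.806 3.236
v -2.539 -3.282 3.96
v -2.654 1.07 2.639
v -1.996 0.542 2.21
v -3.664 0.698 1.55
v -3.006 0.17 1.121
v -3.362 -0.102 1.955
v -2.737 0.128 2.628
v -2.923 1.112 1.132
v -2.298 1.342 1.805
v -2.163 0.568 1.279
v -2.434 -0.183 1.787
v -3.226 1.423 1.973
v -3.497 0.672 2.481
v 3.312 -4.659 -3.92
v 2.865 -3.637 -2.482
v 3.701 -3.91 -4.332
v 3.254 -2.887 -2.895
v 4.486 -4.953 -3.345
v 4.039 -3.93 -1.908
v 4.875 -4.203 -3.758
v 4.428 -3.181 -2.32
f 2 4 1
f 5 2 1
f 1 4 3
f 3 5 1
f 2 8 4
f 6 2 5
f 6 8 2
f 4 8 3
f 7 5 3
f 3 8 7
f 7 6 5
f 8 6 7
f 10 12 9
f 13 10 9
f 9 12 11
f 11 13 9
f 10 16 12
f 14 10 13
f 14 16 10
f 12 16 11
f 15 13 11
f 11 16 15
f 15 14 13
f 16 14 15
f 18 20 17
f 21 18 17
f 17 20 19
f 19 21 17
f 18 24 20
f 22 18 21
f 22 24 18
f 20 24 19
f 23 21 19
f 19 24 23
f 23 22 21
f 24 22 23
f 25 36 30
f 25 30 26
f 25 26 32
f 25 32 35
f 25 35 36
f 26 30 34
f 30 36 29
f 36 35 27
f 35 32 31
f 32 26 33
f 28 34 29
f 28 29 27
f 28 27 31
f 28 31 33
f 28 33 34
f 29 34 30
f 27 29 36
f 31 27 35
f 33 31 32
f 34 33 26
f 38 40 37
f 41 38 37
f 37 40 39
f 39 41 37
f 38 44 40
f 42 38 41
f 42 44 38
f 40 44 39
f 43 41 39
f 39 44 43
f 43 42 41
f 44 42 43



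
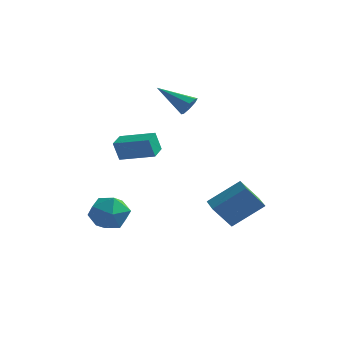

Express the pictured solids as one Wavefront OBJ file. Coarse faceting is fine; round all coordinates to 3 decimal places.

v -0.172 2.719 2.936
v 0.174 2.646 3.517
v -1.968 2.701 4.004
v 0.096 3.146 3.393
v -0.14 3.395 3.001
v -0.394 3.248 2.572
v -0.518 2.791 2.355
v -0.439 2.292 2.479
v -0.204 2.043 2.871
v 0.05 2.189 3.301
v -3.179 0.668 -0.555
v -3.444 0.478 0.599
v -3.286 1.732 -0.405
v -3.552 1.542 0.75
v -1.248 0.798 -0.09
v -1.514 0.608 1.065
v -1.356 1.862 0.061
v -1.621 1.672 1.215
v -1.685 -2.248 -2.133
v -0.851 -3.057 -2.381
v -3.029 -3.403 -2.879
v -2.195 -4.212 -3.127
v -2.489 -3.989 -1.998
v -1.659 -3.275 -1.537
v -2.221 -3.185 -3.723
v -1.391 -2.471 -3.262
v -1.183 -3.637 -3.364
v -1.348 -4.133 -2.297
v -2.532 -2.327 -2.963
v -2.697 -2.823 -1.896
v 1.484 1.028 -2.911
v 2.907 1.982 -1.612
v 2.265 1.683 -4.247
v 3.688 2.636 -2.948
v 2.172 0.084 -2.972
v 3.595 1.037 -1.673
v 2.953 0.738 -4.308
v 4.376 1.692 -3.009
f 2 1 4
f 2 4 3
f 4 1 5
f 4 5 3
f 5 1 6
f 5 6 3
f 6 1 7
f 6 7 3
f 7 1 8
f 7 8 3
f 8 1 9
f 8 9 3
f 9 1 10
f 9 10 3
f 10 1 2
f 10 2 3
f 12 14 11
f 15 12 11
f 11 14 13
f 13 15 11
f 12 18 14
f 16 12 15
f 16 18 12
f 14 18 13
f 17 15 13
f 13 18 17
f 17 16 15
f 18 16 17
f 19 30 24
f 19 24 20
f 19 20 26
f 19 26 29
f 19 29 30
f 20 24 28
f 24 30 23
f 30 29 21
f 29 26 25
f 26 20 27
f 22 28 23
f 22 23 21
f 22 21 25
f 22 25 27
f 22 27 28
f 23 28 24
f 21 23 30
f 25 21 29
f 27 25 26
f 28 27 20
f 32 34 31
f 35 32 31
f 31 34 33
f 33 35 31
f 32 38 34
f 36 32 35
f 36 38 32
f 34 38 33
f 37 35 33
f 33 38 37
f 37 36 35
f 38 36 37



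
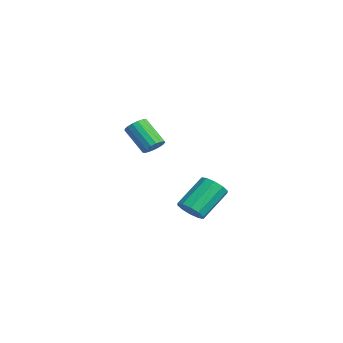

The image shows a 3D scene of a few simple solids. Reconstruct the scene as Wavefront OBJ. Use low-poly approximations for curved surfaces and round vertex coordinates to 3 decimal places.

v 3.168 -1.88 -0.639
v 3.912 -1.727 -0.462
v 3.316 -0.327 0.835
v 2.572 -0.48 0.659
v 3.784 -1.442 -0.829
v 3.188 -0.041 0.468
v 3.421 -1.324 -1.123
v 2.825 0.077 0.174
v 2.961 -1.419 -1.232
v 2.365 -0.018 0.065
v 2.58 -1.69 -1.115
v 1.984 -0.289 0.183
v 2.424 -2.033 -0.815
v 1.828 -0.633 0.482
v 2.552 -2.319 -0.448
v 1.956 -0.918 0.849
v 2.915 -2.437 -0.154
v 2.319 -1.036 1.143
v 3.375 -2.342 -0.045
v 2.779 -0.941 1.252
v 3.756 -2.071 -0.163
v 3.16 -0.67 1.135
v -2.628 -1.864 1.497
v -2.129 -2.187 1.784
v -3.234 -2.799 3.011
v -3.732 -2.476 2.723
v -2.128 -1.905 1.926
v -3.232 -2.516 3.153
v -2.242 -1.613 1.969
v -3.346 -2.225 3.196
v -2.444 -1.379 1.904
v -3.548 -1.991 3.131
v -2.688 -1.256 1.746
v -3.792 -1.868 2.973
v -2.918 -1.272 1.531
v -4.022 -1.884 2.757
v -3.082 -1.424 1.307
v -4.186 -2.036 2.534
v -3.142 -1.677 1.127
v -4.246 -2.288 2.354
v -3.084 -1.973 1.032
v -4.188 -2.584 2.259
v -2.922 -2.243 1.043
v -4.026 -2.855 2.27
v -2.692 -2.427 1.158
v -3.796 -3.039 2.385
v -2.448 -2.482 1.351
v -3.552 -3.094 2.577
v -2.245 -2.396 1.577
v -3.349 -3.007 2.803
f 2 1 5
f 2 5 3
f 3 5 6
f 3 6 4
f 5 1 7
f 5 7 6
f 6 7 8
f 6 8 4
f 7 1 9
f 7 9 8
f 8 9 10
f 8 10 4
f 9 1 11
f 9 11 10
f 10 11 12
f 10 12 4
f 11 1 13
f 11 13 12
f 12 13 14
f 12 14 4
f 13 1 15
f 13 15 14
f 14 15 16
f 14 16 4
f 15 1 17
f 15 17 16
f 16 17 18
f 16 18 4
f 17 1 19
f 17 19 18
f 18 19 20
f 18 20 4
f 19 1 21
f 19 21 20
f 20 21 22
f 20 22 4
f 21 1 2
f 21 2 22
f 22 2 3
f 22 3 4
f 24 23 27
f 24 27 25
f 25 27 28
f 25 28 26
f 27 23 29
f 27 29 28
f 28 29 30
f 28 30 26
f 29 23 31
f 29 31 30
f 30 31 32
f 30 32 26
f 31 23 33
f 31 33 32
f 32 33 34
f 32 34 26
f 33 23 35
f 33 35 34
f 34 35 36
f 34 36 26
f 35 23 37
f 35 37 36
f 36 37 38
f 36 38 26
f 37 23 39
f 37 39 38
f 38 39 40
f 38 40 26
f 39 23 41
f 39 41 40
f 40 41 42
f 40 42 26
f 41 23 43
f 41 43 42
f 42 43 44
f 42 44 26
f 43 23 45
f 43 45 44
f 44 45 46
f 44 46 26
f 45 23 47
f 45 47 46
f 46 47 48
f 46 48 26
f 47 23 49
f 47 49 48
f 48 49 50
f 48 50 26
f 49 23 24
f 49 24 50
f 50 24 25
f 50 25 26



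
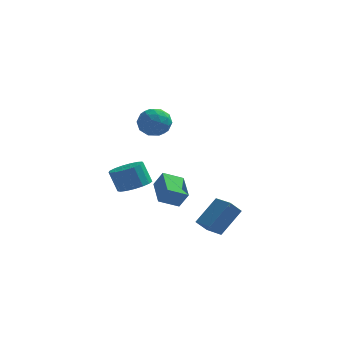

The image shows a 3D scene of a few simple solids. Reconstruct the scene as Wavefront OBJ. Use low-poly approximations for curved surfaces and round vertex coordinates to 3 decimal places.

v -1.652 -2.297 3.372
v -0.91 -2.584 3.845
v -2.39 -3.536 3.775
v -1.648 -3.823 4.248
v -2.132 -3.092 4.545
v -1.676 -2.327 4.296
v -1.624 -3.793 3.324
v -1.168 -3.028 3.075
v -0.893 -3.509 3.815
v -1.207 -3.076 4.57
v -2.093 -3.044 3.05
v -2.407 -2.611 3.805
v -1.216 -2.332 3.573
v -2.084 -3.788 4.047
v -2.368 -3.359 4.222
v -1.932 -3.528 4.5
v -1.666 -2.181 3.838
v -1.231 -2.35 4.116
v -1.949 -2.648 4.528
v -2.069 -3.77 3.504
v -1.634 -3.939 3.782
v -1.368 -2.592 3.12
v -0.932 -2.761 3.398
v -1.351 -3.472 3.092
v -0.77 -3.044 3.834
v -1.204 -3.772 4.071
v -1.19 -3.755 3.528
v -0.922 -3.305 3.381
v -0.955 -2.79 4.278
v -1.389 -3.518 4.515
v -1.673 -3.088 4.689
v -1.405 -2.639 4.543
v -0.945 -3.333 4.26
v -1.911 -2.602 3.105
v -2.345 -3.33 3.342
v -1.895 -3.481 3.077
v -1.627 -3.032 2.931
v -2.096 -2.348 3.549
v -2.53 -3.076 3.786
v -2.378 -2.815 4.239
v -2.11 -2.365 4.092
v -2.355 -2.787 3.36
v -1.509 -2.884 -1.711
v -2.011 -1.319 -1.24
v -0.524 -2.417 -2.214
v -1.026 -0.852 -1.743
v -1.014 -2.988 -0.837
v -1.516 -1.423 -0.366
v -0.029 -2.521 -1.34
v -0.531 -0.956 -0.869
v 1.236 -3.926 -2.803
v 2.109 -2.876 -1.57
v 0.402 -3.099 -2.917
v 1.275 -2.049 -1.683
v 1.745 -3.511 -3.517
v 2.618 -2.461 -2.283
v 0.911 -2.684 -3.63
v 1.784 -1.634 -2.397
v -2.669 -2.913 -0.707
v -2.141 -3.596 -0.387
v -2.622 -3.409 0.806
v -3.151 -2.727 0.487
v -1.89 -3.237 -0.341
v -2.371 -3.05 0.852
v -1.816 -2.805 -0.38
v -2.297 -2.618 0.813
v -1.939 -2.397 -0.493
v -2.42 -2.21 0.7
v -2.228 -2.108 -0.655
v -2.709 -1.921 0.538
v -2.619 -2.003 -0.829
v -3.1 -1.816 0.364
v -3.021 -2.107 -0.975
v -3.502 -1.92 0.218
v -3.343 -2.396 -1.059
v -3.824 -2.209 0.134
v -3.51 -2.803 -1.063
v -3.991 -2.616 0.13
v -3.485 -3.235 -0.985
v -3.966 -3.048 0.208
v -3.273 -3.594 -0.843
v -3.754 -3.407 0.35
v -2.923 -3.797 -0.67
v -3.404 -3.61 0.523
v -2.514 -3.798 -0.505
v -2.995 -3.611 0.688
f 1 38 17
f 38 12 41
f 17 41 6
f 38 41 17
f 1 17 13
f 17 6 18
f 13 18 2
f 17 18 13
f 1 13 22
f 13 2 23
f 22 23 8
f 13 23 22
f 1 22 34
f 22 8 37
f 34 37 11
f 22 37 34
f 1 34 38
f 34 11 42
f 38 42 12
f 34 42 38
f 2 18 29
f 18 6 32
f 29 32 10
f 18 32 29
f 6 41 19
f 41 12 40
f 19 40 5
f 41 40 19
f 12 42 39
f 42 11 35
f 39 35 3
f 42 35 39
f 11 37 36
f 37 8 24
f 36 24 7
f 37 24 36
f 8 23 28
f 23 2 25
f 28 25 9
f 23 25 28
f 4 30 16
f 30 10 31
f 16 31 5
f 30 31 16
f 4 16 14
f 16 5 15
f 14 15 3
f 16 15 14
f 4 14 21
f 14 3 20
f 21 20 7
f 14 20 21
f 4 21 26
f 21 7 27
f 26 27 9
f 21 27 26
f 4 26 30
f 26 9 33
f 30 33 10
f 26 33 30
f 5 31 19
f 31 10 32
f 19 32 6
f 31 32 19
f 3 15 39
f 15 5 40
f 39 40 12
f 15 40 39
f 7 20 36
f 20 3 35
f 36 35 11
f 20 35 36
f 9 27 28
f 27 7 24
f 28 24 8
f 27 24 28
f 10 33 29
f 33 9 25
f 29 25 2
f 33 25 29
f 44 46 43
f 47 44 43
f 43 46 45
f 45 47 43
f 44 50 46
f 48 44 47
f 48 50 44
f 46 50 45
f 49 47 45
f 45 50 49
f 49 48 47
f 50 48 49
f 52 54 51
f 55 52 51
f 51 54 53
f 53 55 51
f 52 58 54
f 56 52 55
f 56 58 52
f 54 58 53
f 57 55 53
f 53 58 57
f 57 56 55
f 58 56 57
f 60 59 63
f 60 63 61
f 61 63 64
f 61 64 62
f 63 59 65
f 63 65 64
f 64 65 66
f 64 66 62
f 65 59 67
f 65 67 66
f 66 67 68
f 66 68 62
f 67 59 69
f 67 69 68
f 68 69 70
f 68 70 62
f 69 59 71
f 69 71 70
f 70 71 72
f 70 72 62
f 71 59 73
f 71 73 72
f 72 73 74
f 72 74 62
f 73 59 75
f 73 75 74
f 74 75 76
f 74 76 62
f 75 59 77
f 75 77 76
f 76 77 78
f 76 78 62
f 77 59 79
f 77 79 78
f 78 79 80
f 78 80 62
f 79 59 81
f 79 81 80
f 80 81 82
f 80 82 62
f 81 59 83
f 81 83 82
f 82 83 84
f 82 84 62
f 83 59 85
f 83 85 84
f 84 85 86
f 84 86 62
f 85 59 60
f 85 60 86
f 86 60 61
f 86 61 62



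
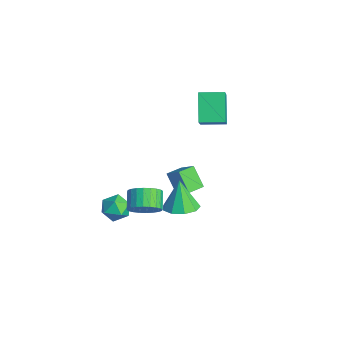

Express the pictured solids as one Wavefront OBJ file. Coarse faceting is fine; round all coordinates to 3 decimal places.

v -1.294 1.895 2.111
v -2.527 2.379 3.403
v -0.729 3.152 2.179
v -1.962 3.636 3.472
v -0.178 1.324 3.388
v -1.411 1.808 4.681
v 0.387 2.581 3.457
v -0.846 3.065 4.749
v 2.217 -0.602 -0.9
v 2.782 -1.363 -0.651
v 1.643 -0.478 0.78
v 3.123 -0.791 -0.576
v 3.04 -0.13 -0.653
v 2.573 0.31 -0.845
v 1.939 0.324 -1.063
v 1.435 -0.096 -1.205
v 1.298 -0.752 -1.204
v 1.591 -1.338 -1.06
v 2.177 -1.579 -0.842
v -1.765 0.755 -3.869
v -2.677 0.545 -2.802
v -2.011 1.703 -3.894
v -2.923 1.494 -2.826
v -0.737 1.046 -2.934
v -1.649 0.837 -1.866
v -0.983 1.995 -2.958
v -1.895 1.785 -1.891
v -1.562 -2.633 -2.474
v -0.756 -2.298 -2.665
v -1.384 -3.642 -3.495
v -0.578 -3.307 -3.686
v -0.716 -3.723 -2.908
v -0.826 -3.1 -2.276
v -1.314 -2.84 -3.884
v -1.424 -2.217 -3.252
v -0.603 -2.426 -3.536
v -0.233 -2.972 -2.933
v -1.907 -2.968 -3.227
v -1.537 -3.514 -2.624
v 2.615 -2.74 0.027
v 3.188 -2.338 0.593
v 2.318 -1.979 1.219
v 1.745 -2.38 0.653
v 3.128 -2.081 0.362
v 2.259 -1.721 0.988
v 2.99 -1.923 0.08
v 2.121 -1.564 0.706
v 2.795 -1.89 -0.21
v 1.925 -1.531 0.416
v 2.572 -1.987 -0.464
v 1.703 -1.627 0.162
v 2.356 -2.198 -0.643
v 1.487 -1.838 -0.017
v 2.179 -2.491 -0.72
v 1.31 -2.132 -0.095
v 2.069 -2.822 -0.684
v 1.199 -2.463 -0.058
v 2.042 -3.141 -0.539
v 1.172 -2.782 0.087
v 2.101 -3.399 -0.308
v 1.232 -3.039 0.318
v 2.239 -3.556 -0.026
v 1.37 -3.197 0.6
v 2.435 -3.589 0.264
v 1.565 -3.23 0.89
v 2.657 -3.493 0.518
v 1.788 -3.133 1.144
v 2.873 -3.282 0.697
v 2.004 -2.922 1.323
v 3.05 -2.988 0.775
v 2.181 -2.629 1.4
v 3.161 -2.657 0.738
v 2.291 -2.298 1.364
f 2 4 1
f 5 2 1
f 1 4 3
f 3 5 1
f 2 8 4
f 6 2 5
f 6 8 2
f 4 8 3
f 7 5 3
f 3 8 7
f 7 6 5
f 8 6 7
f 10 9 12
f 10 12 11
f 12 9 13
f 12 13 11
f 13 9 14
f 13 14 11
f 14 9 15
f 14 15 11
f 15 9 16
f 15 16 11
f 16 9 17
f 16 17 11
f 17 9 18
f 17 18 11
f 18 9 19
f 18 19 11
f 19 9 10
f 19 10 11
f 21 23 20
f 24 21 20
f 20 23 22
f 22 24 20
f 21 27 23
f 25 21 24
f 25 27 21
f 23 27 22
f 26 24 22
f 22 27 26
f 26 25 24
f 27 25 26
f 28 39 33
f 28 33 29
f 28 29 35
f 28 35 38
f 28 38 39
f 29 33 37
f 33 39 32
f 39 38 30
f 38 35 34
f 35 29 36
f 31 37 32
f 31 32 30
f 31 30 34
f 31 34 36
f 31 36 37
f 32 37 33
f 30 32 39
f 34 30 38
f 36 34 35
f 37 36 29
f 41 40 44
f 41 44 42
f 42 44 45
f 42 45 43
f 44 40 46
f 44 46 45
f 45 46 47
f 45 47 43
f 46 40 48
f 46 48 47
f 47 48 49
f 47 49 43
f 48 40 50
f 48 50 49
f 49 50 51
f 49 51 43
f 50 40 52
f 50 52 51
f 51 52 53
f 51 53 43
f 52 40 54
f 52 54 53
f 53 54 55
f 53 55 43
f 54 40 56
f 54 56 55
f 55 56 57
f 55 57 43
f 56 40 58
f 56 58 57
f 57 58 59
f 57 59 43
f 58 40 60
f 58 60 59
f 59 60 61
f 59 61 43
f 60 40 62
f 60 62 61
f 61 62 63
f 61 63 43
f 62 40 64
f 62 64 63
f 63 64 65
f 63 65 43
f 64 40 66
f 64 66 65
f 65 66 67
f 65 67 43
f 66 40 68
f 66 68 67
f 67 68 69
f 67 69 43
f 68 40 70
f 68 70 69
f 69 70 71
f 69 71 43
f 70 40 72
f 70 72 71
f 71 72 73
f 71 73 43
f 72 40 41
f 72 41 73
f 73 41 42
f 73 42 43



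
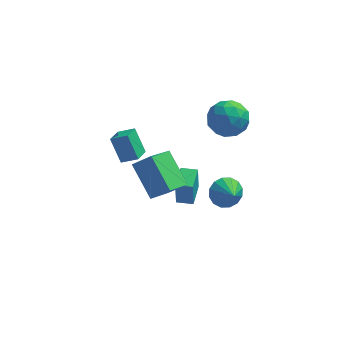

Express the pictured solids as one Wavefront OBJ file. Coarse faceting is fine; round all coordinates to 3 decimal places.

v 3.719 -2.603 0.379
v 4.436 -2.271 0.383
v 4.101 -3.437 1.021
v 4.243 -2.111 0.706
v 3.91 -2.082 0.941
v 3.526 -2.193 1.026
v 3.193 -2.414 0.937
v 3.001 -2.685 0.699
v 3.002 -2.934 0.375
v 3.194 -3.095 0.052
v 3.528 -3.124 -0.184
v 3.912 -3.013 -0.268
v 4.245 -2.792 -0.18
v 4.437 -2.521 0.059
v -1.78 2.51 -1.171
v -0.965 2.408 -0.757
v -1.504 3.405 -1.494
v -0.689 3.302 -1.08
v -1.251 1.918 -2.36
v -0.436 1.815 -1.946
v -0.975 2.812 -2.683
v -0.16 2.71 -2.269
v 1.397 0.279 -3.601
v 1.361 0.295 -2.292
v 1.577 1.577 -3.612
v 1.541 1.592 -2.302
v 2.199 0.168 -3.578
v 2.163 0.183 -2.268
v 2.379 1.465 -3.588
v 2.343 1.481 -2.279
v -0.346 -2.758 2.384
v 0.487 -2.779 3.055
v 0.359 -1.522 1.549
v 1.192 -1.544 2.22
v 0.528 -4.016 1.26
v 1.361 -4.038 1.931
v 1.233 -2.781 0.425
v 2.066 -2.802 1.096
v 2.841 2.965 1.033
v 3.492 3.384 0.306
v 3.848 1.576 1.134
v 4.499 1.995 0.407
v 4.436 2.427 1.376
v 3.814 3.285 1.313
v 3.526 1.675 0.127
v 2.904 2.533 0.064
v 3.915 2.587 -0.254
v 4.478 3.051 0.518
v 2.862 1.909 0.922
v 3.425 2.373 1.694
v 3.078 3.296 0.66
v 4.262 1.664 0.78
v 4.225 1.917 1.349
v 4.608 2.164 0.921
v 3.267 3.238 1.252
v 3.65 3.484 0.825
v 4.205 2.922 1.454
v 3.69 1.476 0.615
v 4.073 1.722 0.188
v 2.732 2.796 0.519
v 3.115 3.043 0.091
v 3.135 2.038 -0.014
v 3.709 3.074 -0.096
v 4.301 2.258 -0.036
v 3.729 2.07 -0.201
v 3.364 2.574 -0.238
v 4.04 3.347 0.358
v 4.632 2.531 0.417
v 4.595 2.784 0.986
v 4.23 3.289 0.95
v 4.289 2.879 0.029
v 2.708 2.429 1.023
v 3.3 1.613 1.082
v 3.11 1.671 0.49
v 2.745 2.176 0.454
v 3.039 2.702 1.476
v 3.631 1.886 1.536
v 3.976 2.386 1.678
v 3.611 2.89 1.641
v 3.051 2.081 1.411
f 2 1 4
f 2 4 3
f 4 1 5
f 4 5 3
f 5 1 6
f 5 6 3
f 6 1 7
f 6 7 3
f 7 1 8
f 7 8 3
f 8 1 9
f 8 9 3
f 9 1 10
f 9 10 3
f 10 1 11
f 10 11 3
f 11 1 12
f 11 12 3
f 12 1 13
f 12 13 3
f 13 1 14
f 13 14 3
f 14 1 2
f 14 2 3
f 16 18 15
f 19 16 15
f 15 18 17
f 17 19 15
f 16 22 18
f 20 16 19
f 20 22 16
f 18 22 17
f 21 19 17
f 17 22 21
f 21 20 19
f 22 20 21
f 24 26 23
f 27 24 23
f 23 26 25
f 25 27 23
f 24 30 26
f 28 24 27
f 28 30 24
f 26 30 25
f 29 27 25
f 25 30 29
f 29 28 27
f 30 28 29
f 32 34 31
f 35 32 31
f 31 34 33
f 33 35 31
f 32 38 34
f 36 32 35
f 36 38 32
f 34 38 33
f 37 35 33
f 33 38 37
f 37 36 35
f 38 36 37
f 39 76 55
f 76 50 79
f 55 79 44
f 76 79 55
f 39 55 51
f 55 44 56
f 51 56 40
f 55 56 51
f 39 51 60
f 51 40 61
f 60 61 46
f 51 61 60
f 39 60 72
f 60 46 75
f 72 75 49
f 60 75 72
f 39 72 76
f 72 49 80
f 76 80 50
f 72 80 76
f 40 56 67
f 56 44 70
f 67 70 48
f 56 70 67
f 44 79 57
f 79 50 78
f 57 78 43
f 79 78 57
f 50 80 77
f 80 49 73
f 77 73 41
f 80 73 77
f 49 75 74
f 75 46 62
f 74 62 45
f 75 62 74
f 46 61 66
f 61 40 63
f 66 63 47
f 61 63 66
f 42 68 54
f 68 48 69
f 54 69 43
f 68 69 54
f 42 54 52
f 54 43 53
f 52 53 41
f 54 53 52
f 42 52 59
f 52 41 58
f 59 58 45
f 52 58 59
f 42 59 64
f 59 45 65
f 64 65 47
f 59 65 64
f 42 64 68
f 64 47 71
f 68 71 48
f 64 71 68
f 43 69 57
f 69 48 70
f 57 70 44
f 69 70 57
f 41 53 77
f 53 43 78
f 77 78 50
f 53 78 77
f 45 58 74
f 58 41 73
f 74 73 49
f 58 73 74
f 47 65 66
f 65 45 62
f 66 62 46
f 65 62 66
f 48 71 67
f 71 47 63
f 67 63 40
f 71 63 67

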